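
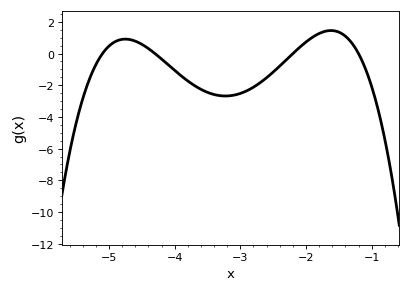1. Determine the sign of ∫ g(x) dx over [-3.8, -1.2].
negative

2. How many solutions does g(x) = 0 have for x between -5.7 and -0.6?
4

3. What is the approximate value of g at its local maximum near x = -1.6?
1.4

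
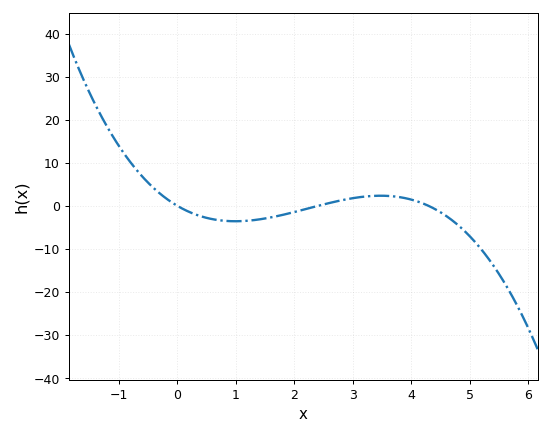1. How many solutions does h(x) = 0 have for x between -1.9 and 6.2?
3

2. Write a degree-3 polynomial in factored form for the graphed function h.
y = -0.77(x - 0)(x - 2.4)(x - 4.3)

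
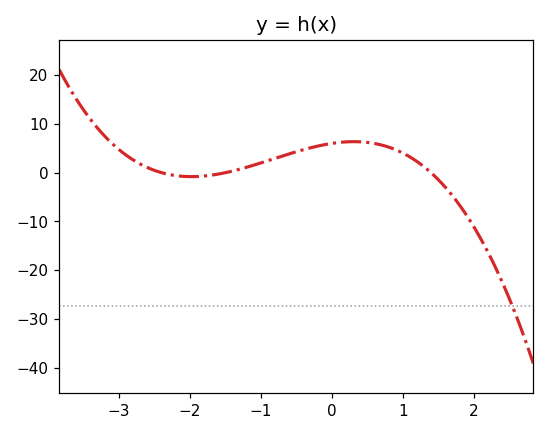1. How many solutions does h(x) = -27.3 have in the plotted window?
1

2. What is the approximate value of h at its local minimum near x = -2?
-0.811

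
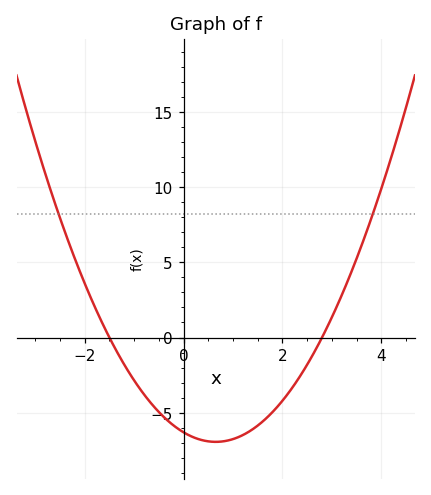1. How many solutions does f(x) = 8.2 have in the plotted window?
2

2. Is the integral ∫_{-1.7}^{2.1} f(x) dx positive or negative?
negative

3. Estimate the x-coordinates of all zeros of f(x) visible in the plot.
-1.5, 2.8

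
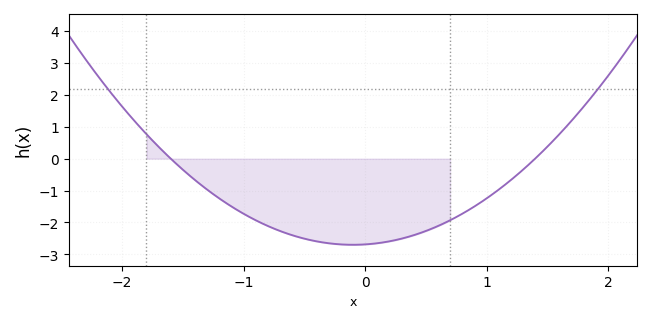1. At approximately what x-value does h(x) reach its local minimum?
-0.1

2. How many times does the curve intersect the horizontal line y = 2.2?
2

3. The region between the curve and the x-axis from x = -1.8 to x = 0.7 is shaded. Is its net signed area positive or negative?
negative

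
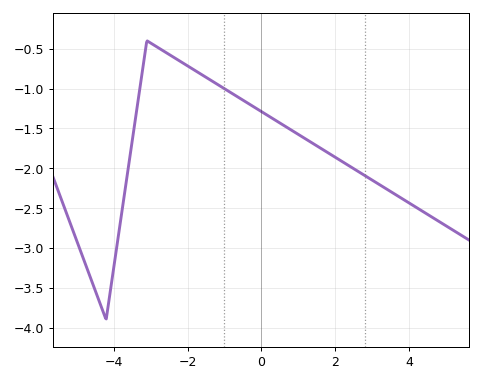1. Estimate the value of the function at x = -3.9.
-2.95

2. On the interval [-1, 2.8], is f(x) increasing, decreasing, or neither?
decreasing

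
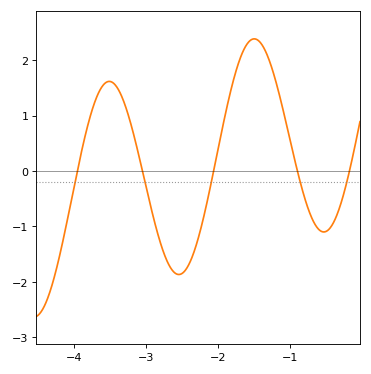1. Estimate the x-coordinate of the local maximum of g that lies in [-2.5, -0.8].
-1.49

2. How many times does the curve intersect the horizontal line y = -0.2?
5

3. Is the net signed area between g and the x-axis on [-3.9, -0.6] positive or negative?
positive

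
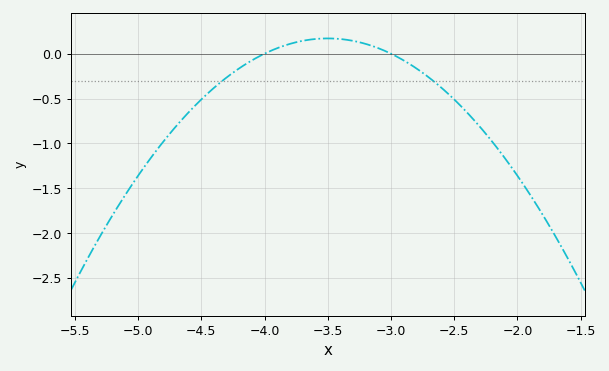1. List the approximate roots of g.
-4, -3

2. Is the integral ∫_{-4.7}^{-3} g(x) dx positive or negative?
negative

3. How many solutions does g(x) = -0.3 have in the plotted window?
2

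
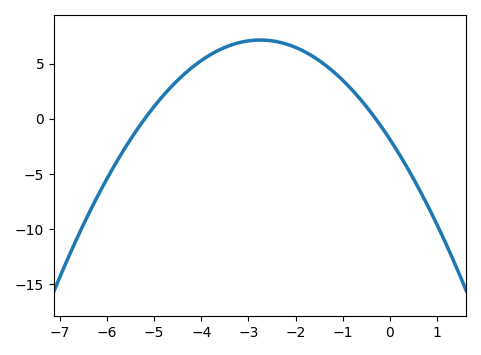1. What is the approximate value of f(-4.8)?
2.14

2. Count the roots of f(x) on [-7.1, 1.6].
2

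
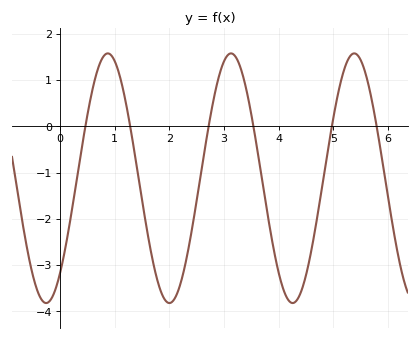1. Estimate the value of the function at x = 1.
1.4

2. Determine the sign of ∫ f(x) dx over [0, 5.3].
negative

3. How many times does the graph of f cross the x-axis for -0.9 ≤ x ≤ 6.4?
6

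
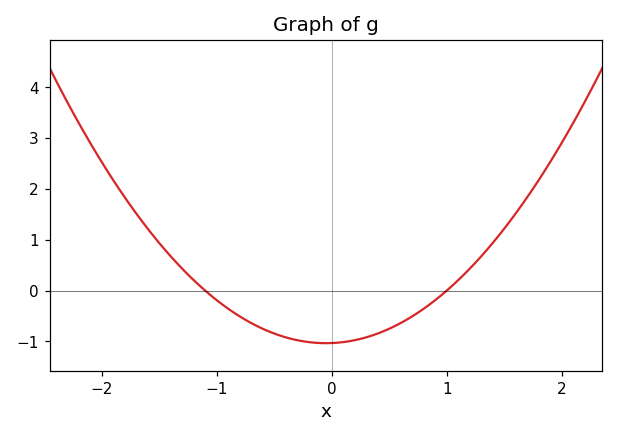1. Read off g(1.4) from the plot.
0.94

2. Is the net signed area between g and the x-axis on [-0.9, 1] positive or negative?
negative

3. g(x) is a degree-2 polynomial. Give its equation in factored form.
y = 0.94(x + 1.1)(x - 1)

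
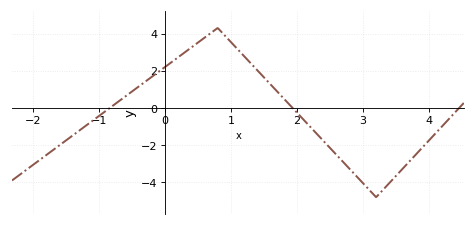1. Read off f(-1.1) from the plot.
-0.701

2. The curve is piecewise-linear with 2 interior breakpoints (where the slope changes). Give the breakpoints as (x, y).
(0.8, 4.3); (3.2, -4.8)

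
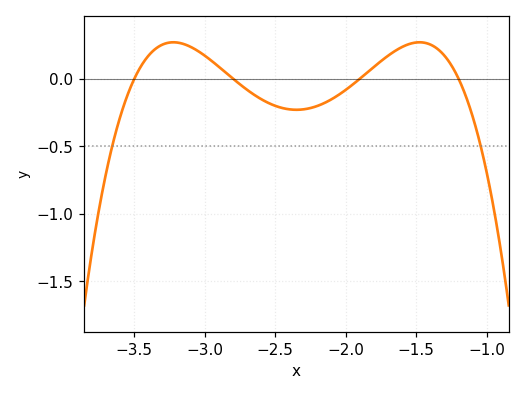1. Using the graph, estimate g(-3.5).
0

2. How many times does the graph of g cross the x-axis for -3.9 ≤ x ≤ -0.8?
4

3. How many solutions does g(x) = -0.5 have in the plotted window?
2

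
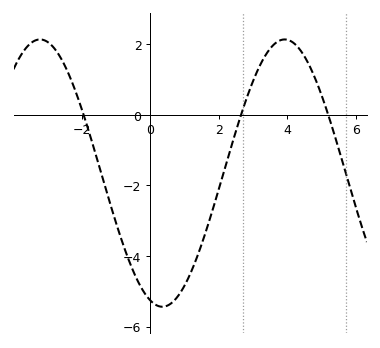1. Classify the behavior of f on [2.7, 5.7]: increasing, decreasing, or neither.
neither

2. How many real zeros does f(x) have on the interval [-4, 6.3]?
3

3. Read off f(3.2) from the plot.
1.4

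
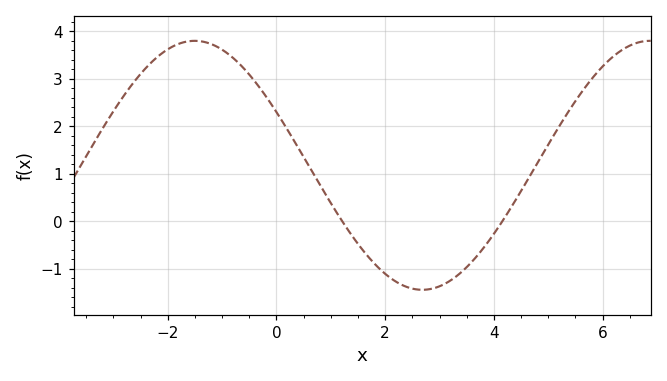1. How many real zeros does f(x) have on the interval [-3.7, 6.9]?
2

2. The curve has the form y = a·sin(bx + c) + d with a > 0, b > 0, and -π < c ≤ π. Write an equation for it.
y = 2.62sin(0.75x + 2.7) + 1.18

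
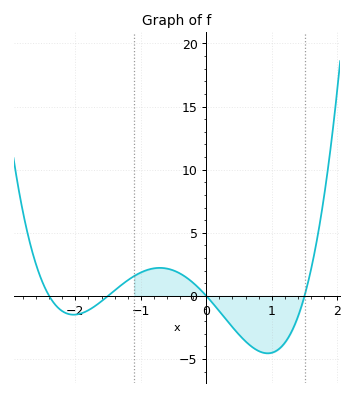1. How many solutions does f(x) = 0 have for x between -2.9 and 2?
4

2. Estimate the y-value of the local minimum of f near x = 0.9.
-4.5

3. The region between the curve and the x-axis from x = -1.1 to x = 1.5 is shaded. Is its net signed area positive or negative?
negative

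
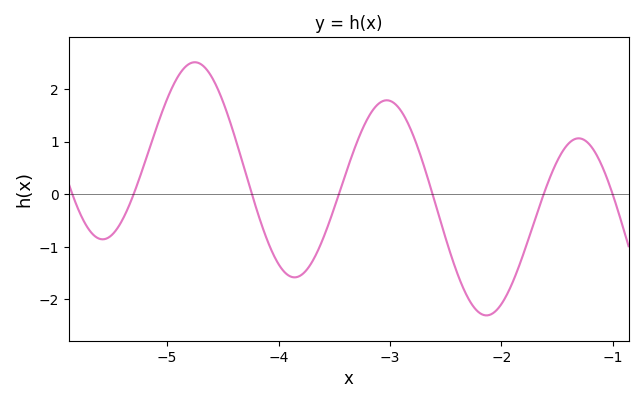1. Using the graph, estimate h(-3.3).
1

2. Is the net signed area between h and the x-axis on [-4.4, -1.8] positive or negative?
negative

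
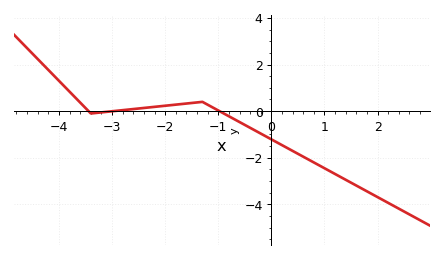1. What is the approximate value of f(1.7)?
-3.4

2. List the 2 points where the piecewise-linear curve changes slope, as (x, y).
(-3.4, -0.1); (-1.3, 0.4)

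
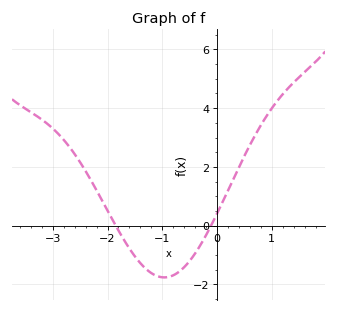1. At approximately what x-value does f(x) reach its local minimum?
-0.963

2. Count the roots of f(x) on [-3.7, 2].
2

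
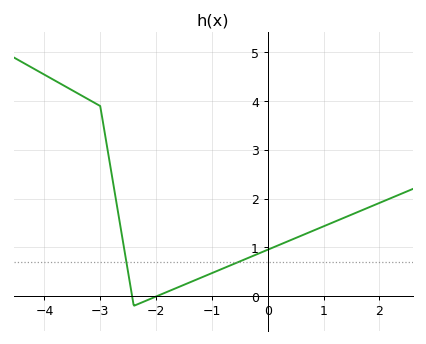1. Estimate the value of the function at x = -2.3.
-0.2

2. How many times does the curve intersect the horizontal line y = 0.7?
2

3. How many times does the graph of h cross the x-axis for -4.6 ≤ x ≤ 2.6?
2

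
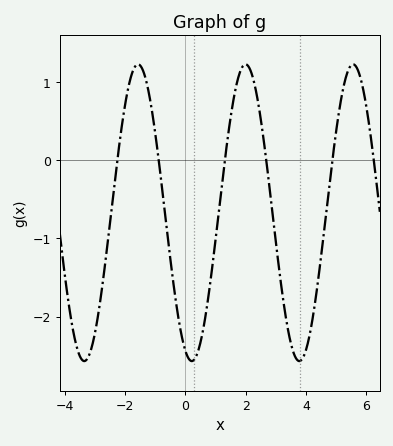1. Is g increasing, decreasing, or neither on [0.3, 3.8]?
neither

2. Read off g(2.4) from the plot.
0.77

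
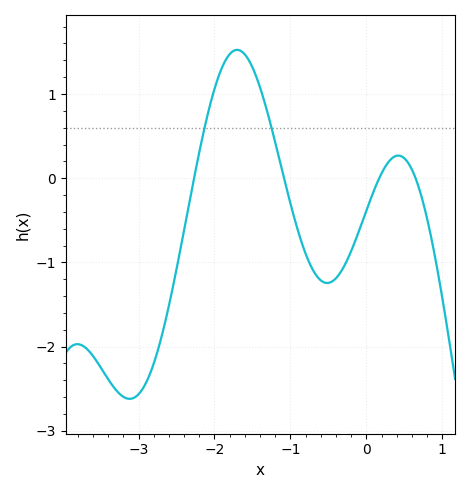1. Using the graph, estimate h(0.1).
-0.1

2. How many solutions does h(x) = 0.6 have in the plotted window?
2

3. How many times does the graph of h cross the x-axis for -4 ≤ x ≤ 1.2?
4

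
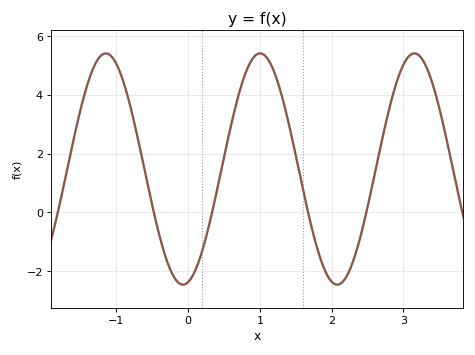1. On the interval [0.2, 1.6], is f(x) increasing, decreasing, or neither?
neither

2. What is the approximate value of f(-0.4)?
-0.791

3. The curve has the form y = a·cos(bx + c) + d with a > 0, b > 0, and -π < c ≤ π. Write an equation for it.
y = 3.94cos(2.92x - 2.93) + 1.48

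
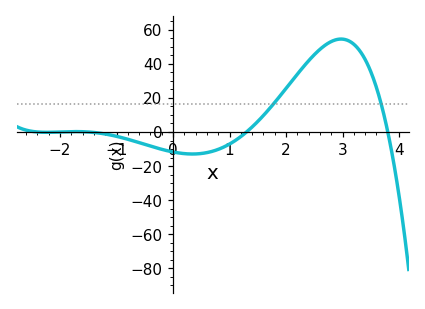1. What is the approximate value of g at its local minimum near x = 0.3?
-12.9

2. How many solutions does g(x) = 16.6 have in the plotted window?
2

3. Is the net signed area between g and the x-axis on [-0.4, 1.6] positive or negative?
negative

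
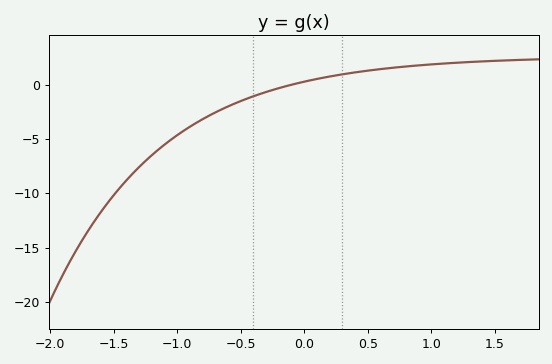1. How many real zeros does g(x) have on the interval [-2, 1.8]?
1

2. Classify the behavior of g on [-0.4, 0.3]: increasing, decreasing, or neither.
increasing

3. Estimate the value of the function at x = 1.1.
2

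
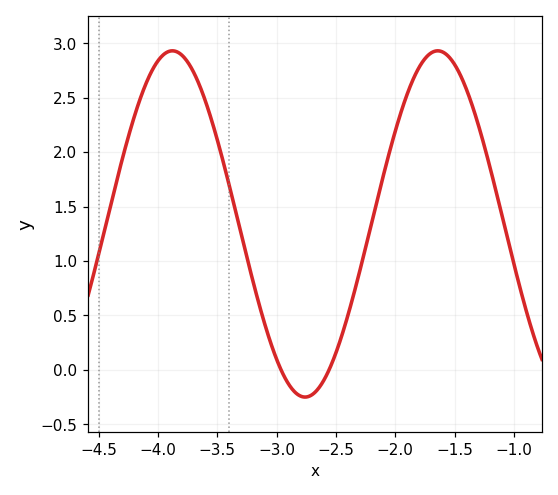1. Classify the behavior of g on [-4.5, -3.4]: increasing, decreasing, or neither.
neither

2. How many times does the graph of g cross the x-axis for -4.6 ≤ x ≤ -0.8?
2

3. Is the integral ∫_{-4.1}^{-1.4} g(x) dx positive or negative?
positive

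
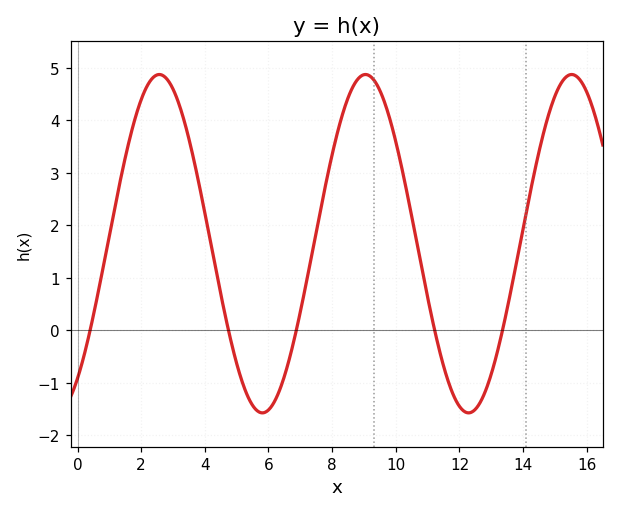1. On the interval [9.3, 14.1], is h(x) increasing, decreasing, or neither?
neither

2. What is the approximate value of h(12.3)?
-1.6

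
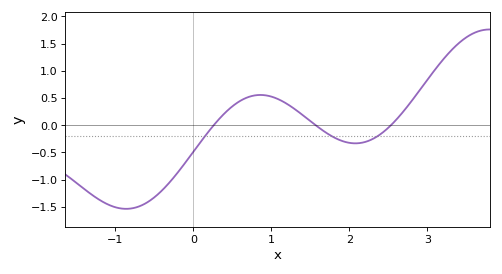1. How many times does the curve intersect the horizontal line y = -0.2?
3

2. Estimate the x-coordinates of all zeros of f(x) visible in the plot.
0.3, 1.6, 2.5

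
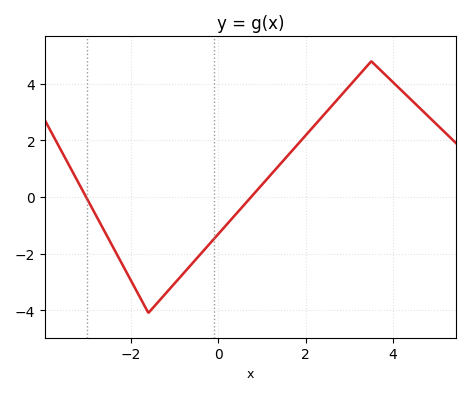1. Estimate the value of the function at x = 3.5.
4.8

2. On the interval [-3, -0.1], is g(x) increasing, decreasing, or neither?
neither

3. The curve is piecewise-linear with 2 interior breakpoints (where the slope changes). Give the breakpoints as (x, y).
(-1.6, -4.1); (3.5, 4.8)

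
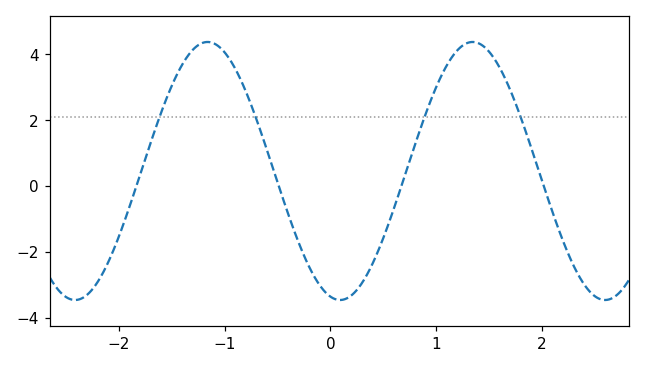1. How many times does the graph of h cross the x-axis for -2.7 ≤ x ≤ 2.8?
4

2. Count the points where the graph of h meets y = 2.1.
4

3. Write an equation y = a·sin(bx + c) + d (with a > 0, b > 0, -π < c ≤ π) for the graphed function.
y = 3.92sin(2.51x - 1.8) + 0.46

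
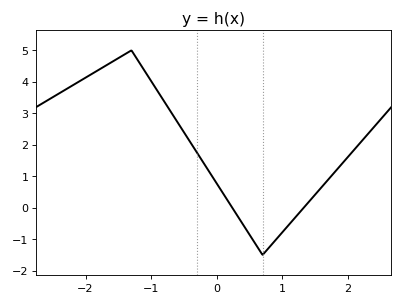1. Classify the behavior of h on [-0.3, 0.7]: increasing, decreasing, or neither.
decreasing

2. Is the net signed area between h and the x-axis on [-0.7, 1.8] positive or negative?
positive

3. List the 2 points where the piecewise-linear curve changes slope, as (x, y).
(-1.3, 5); (0.7, -1.5)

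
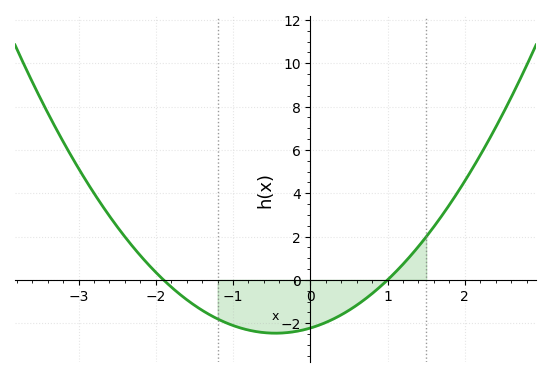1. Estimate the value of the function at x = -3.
5.15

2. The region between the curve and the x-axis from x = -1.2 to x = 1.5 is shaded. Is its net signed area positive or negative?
negative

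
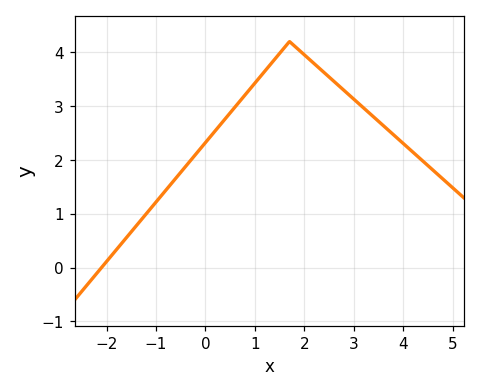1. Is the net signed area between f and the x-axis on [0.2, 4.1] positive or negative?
positive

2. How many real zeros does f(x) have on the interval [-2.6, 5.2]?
1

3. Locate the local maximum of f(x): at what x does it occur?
1.8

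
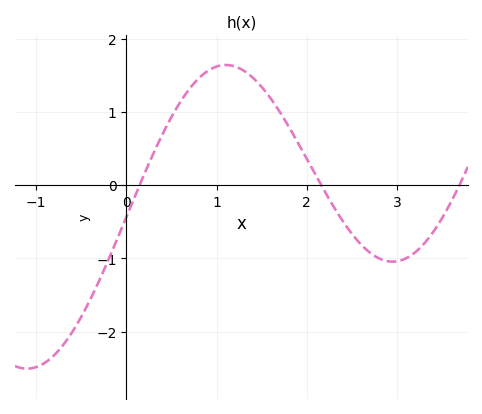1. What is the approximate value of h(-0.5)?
-1.8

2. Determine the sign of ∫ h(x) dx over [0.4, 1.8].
positive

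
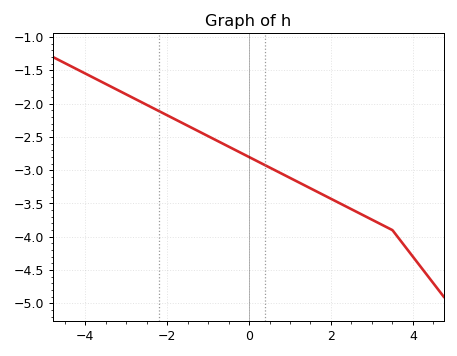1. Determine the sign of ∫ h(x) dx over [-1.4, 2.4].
negative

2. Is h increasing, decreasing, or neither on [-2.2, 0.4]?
decreasing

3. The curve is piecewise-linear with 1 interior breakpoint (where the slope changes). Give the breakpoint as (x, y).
(3.5, -3.9)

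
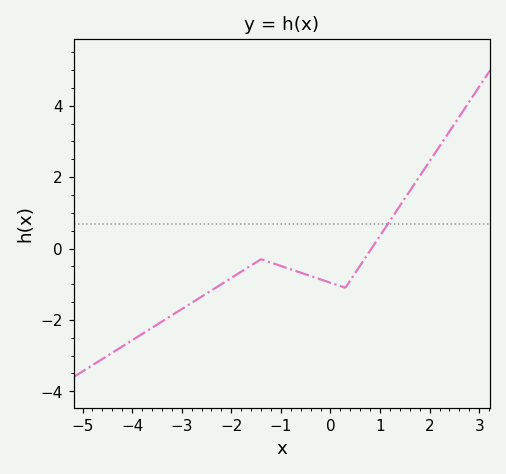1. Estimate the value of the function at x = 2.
2.45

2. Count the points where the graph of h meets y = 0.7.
1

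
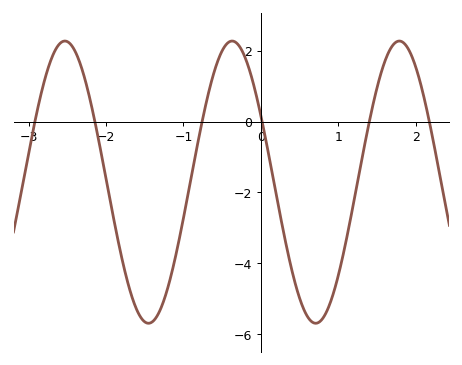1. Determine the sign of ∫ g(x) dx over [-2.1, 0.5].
negative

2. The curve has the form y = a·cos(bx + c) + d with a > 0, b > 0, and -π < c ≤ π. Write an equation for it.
y = 3.98cos(2.9x + 1.1) - 1.71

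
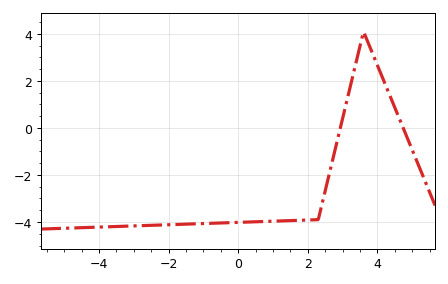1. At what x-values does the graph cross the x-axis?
3, 4.8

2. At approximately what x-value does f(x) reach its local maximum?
3.6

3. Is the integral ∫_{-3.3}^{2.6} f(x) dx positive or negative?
negative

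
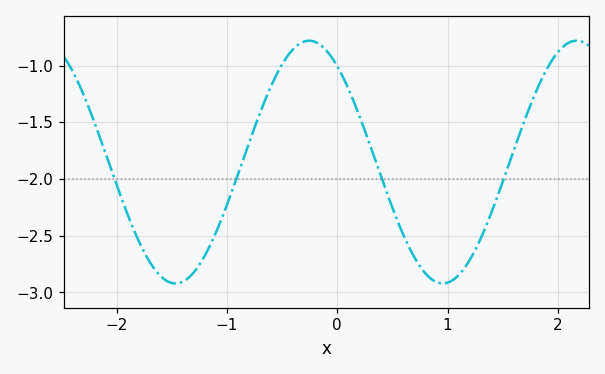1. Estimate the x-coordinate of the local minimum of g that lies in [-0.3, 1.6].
0.957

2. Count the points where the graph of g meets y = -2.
4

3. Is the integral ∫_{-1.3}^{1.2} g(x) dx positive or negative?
negative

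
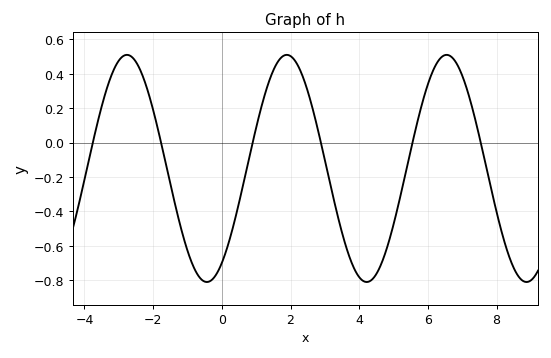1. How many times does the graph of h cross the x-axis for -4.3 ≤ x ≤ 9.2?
6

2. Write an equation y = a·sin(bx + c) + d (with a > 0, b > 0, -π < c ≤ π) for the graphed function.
y = 0.66sin(1.35x - 0.982) - 0.15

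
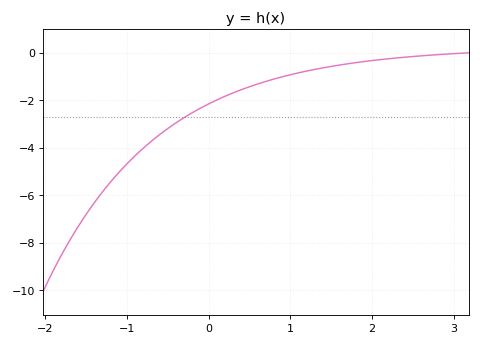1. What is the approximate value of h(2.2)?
-0.2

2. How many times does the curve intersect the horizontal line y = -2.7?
1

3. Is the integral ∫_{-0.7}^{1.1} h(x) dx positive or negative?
negative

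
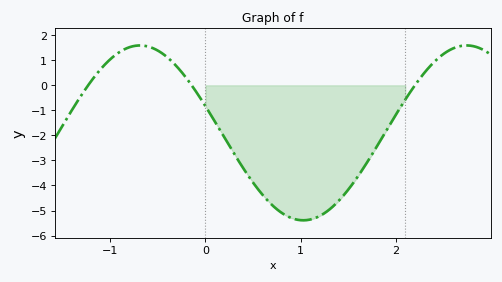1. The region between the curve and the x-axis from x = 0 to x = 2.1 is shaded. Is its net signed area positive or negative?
negative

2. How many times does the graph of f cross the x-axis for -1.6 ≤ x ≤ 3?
3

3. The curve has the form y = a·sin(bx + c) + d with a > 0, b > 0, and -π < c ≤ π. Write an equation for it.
y = 3.49sin(1.8x + 2.8) - 1.9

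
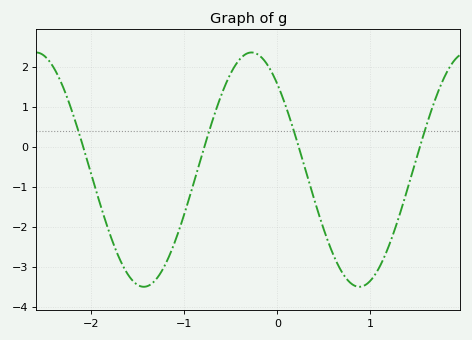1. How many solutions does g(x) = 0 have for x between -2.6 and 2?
4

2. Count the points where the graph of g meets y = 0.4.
4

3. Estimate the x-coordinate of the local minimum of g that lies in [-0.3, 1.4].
0.882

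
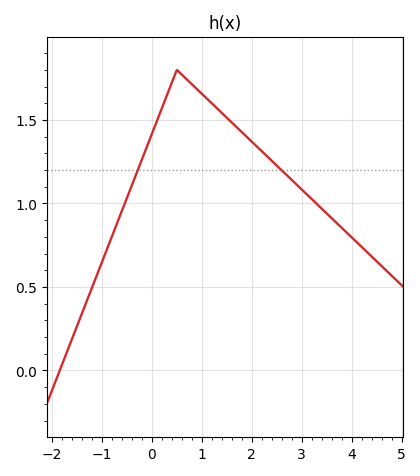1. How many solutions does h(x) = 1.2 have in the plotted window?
2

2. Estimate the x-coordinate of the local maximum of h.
0.502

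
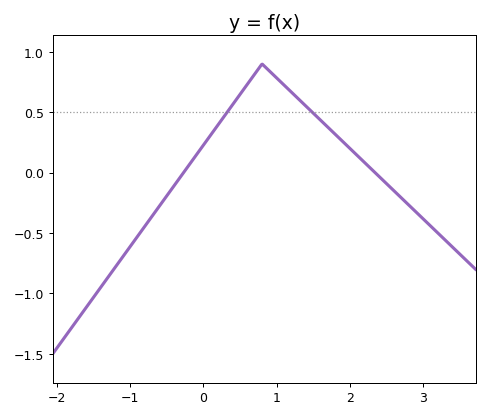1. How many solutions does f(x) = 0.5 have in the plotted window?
2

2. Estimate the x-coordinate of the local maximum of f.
0.8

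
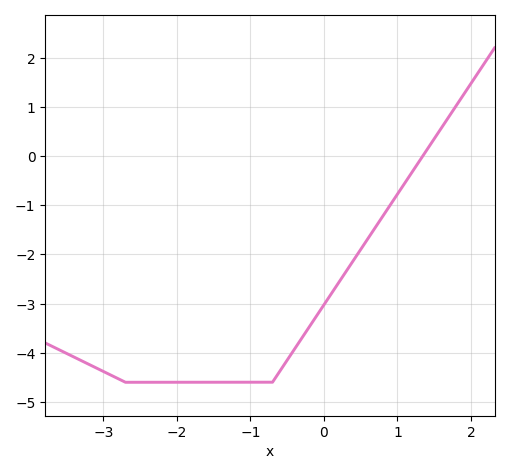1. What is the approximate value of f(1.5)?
0.354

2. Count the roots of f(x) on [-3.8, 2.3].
1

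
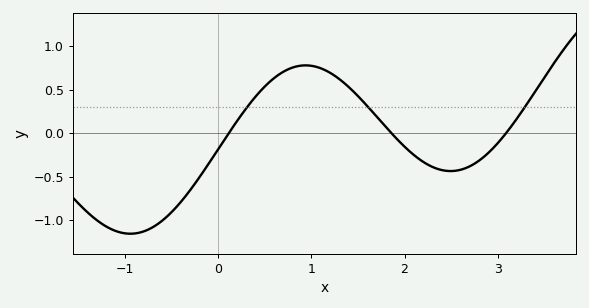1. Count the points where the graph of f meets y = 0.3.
3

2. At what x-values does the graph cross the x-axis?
0.116, 1.86, 3.09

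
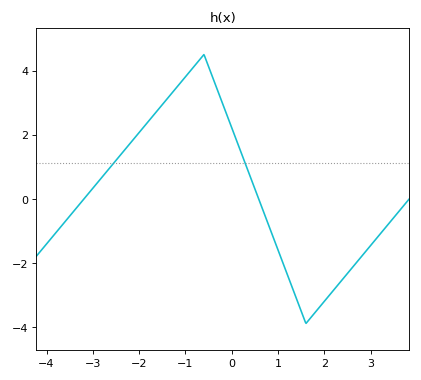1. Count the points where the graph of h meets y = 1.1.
2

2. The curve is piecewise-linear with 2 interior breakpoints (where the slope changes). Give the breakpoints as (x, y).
(-0.6, 4.5); (1.6, -3.9)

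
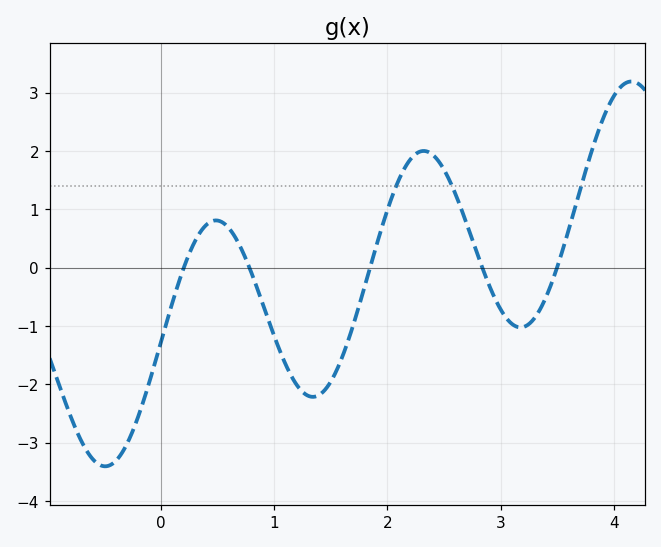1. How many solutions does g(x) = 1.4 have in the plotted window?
3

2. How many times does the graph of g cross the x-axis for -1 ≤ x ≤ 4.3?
5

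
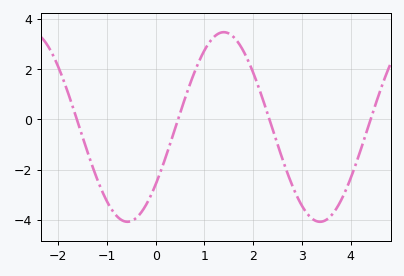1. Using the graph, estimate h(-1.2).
-2.38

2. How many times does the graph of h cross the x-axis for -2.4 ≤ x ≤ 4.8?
4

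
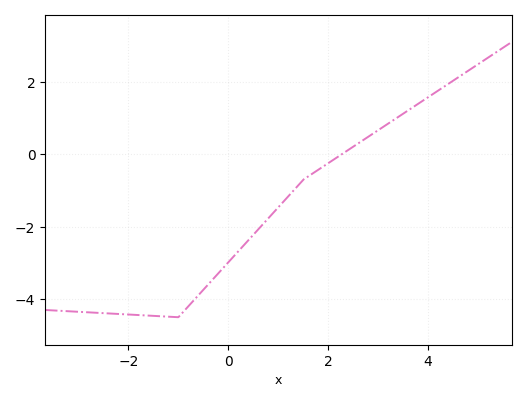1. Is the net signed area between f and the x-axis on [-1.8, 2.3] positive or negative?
negative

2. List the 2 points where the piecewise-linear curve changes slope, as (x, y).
(-1, -4.5); (1.5, -0.7)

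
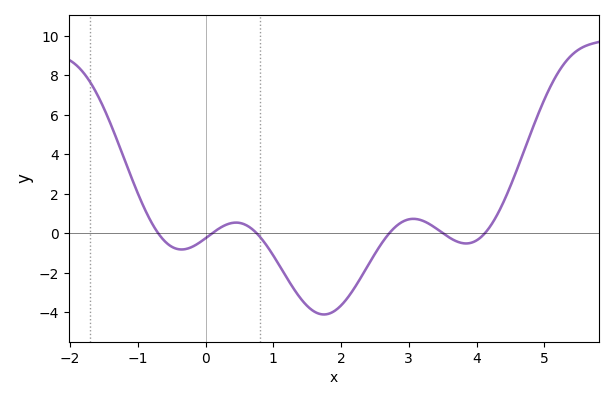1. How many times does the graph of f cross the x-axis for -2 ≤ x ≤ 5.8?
6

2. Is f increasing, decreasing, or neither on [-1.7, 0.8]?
neither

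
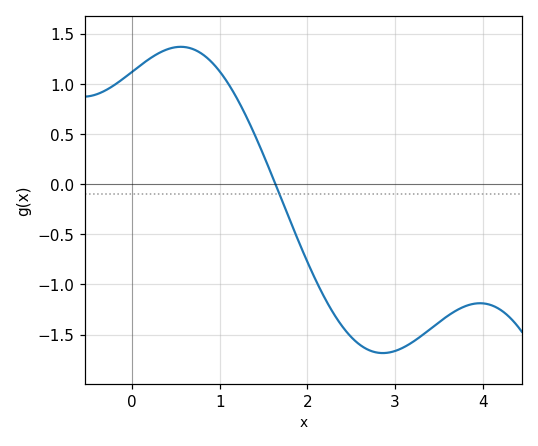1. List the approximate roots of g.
1.64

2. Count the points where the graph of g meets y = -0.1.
1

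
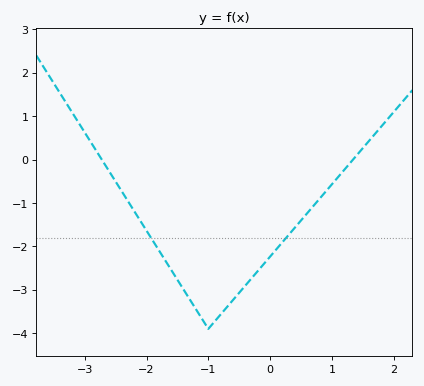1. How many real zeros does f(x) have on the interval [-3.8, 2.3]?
2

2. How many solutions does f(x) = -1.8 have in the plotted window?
2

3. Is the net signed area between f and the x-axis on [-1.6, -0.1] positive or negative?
negative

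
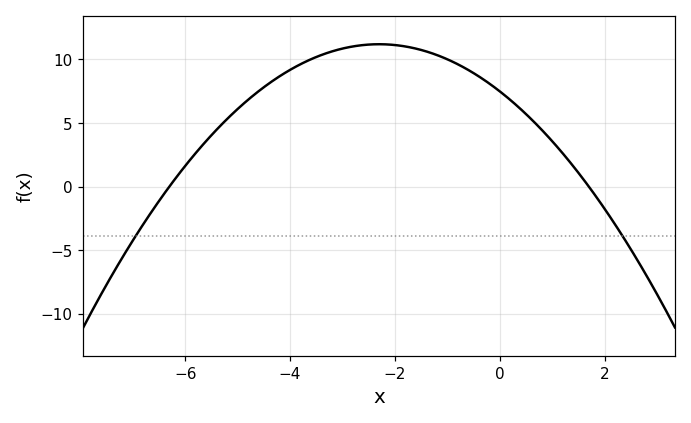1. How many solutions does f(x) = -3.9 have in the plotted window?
2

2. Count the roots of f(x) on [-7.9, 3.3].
2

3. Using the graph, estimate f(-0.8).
9.5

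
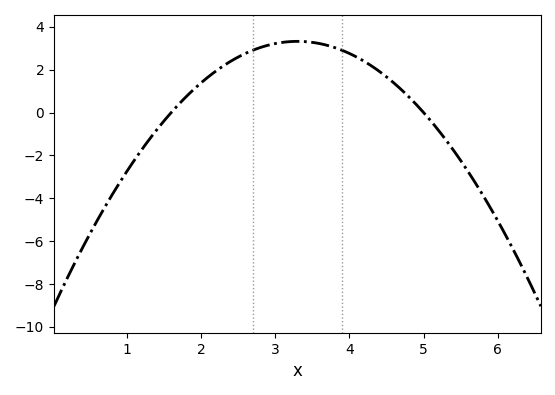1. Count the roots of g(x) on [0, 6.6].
2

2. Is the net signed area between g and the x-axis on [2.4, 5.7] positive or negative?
positive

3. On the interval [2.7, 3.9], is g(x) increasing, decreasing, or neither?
neither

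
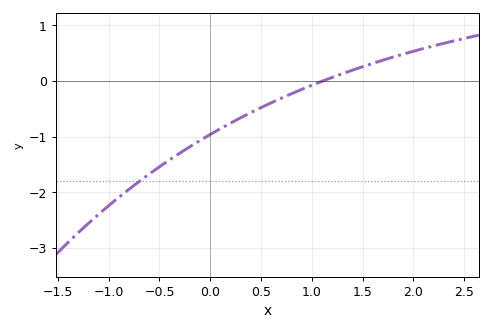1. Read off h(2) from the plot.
0.535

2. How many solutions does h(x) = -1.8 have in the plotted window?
1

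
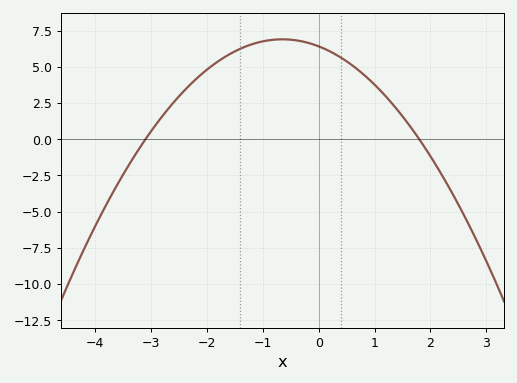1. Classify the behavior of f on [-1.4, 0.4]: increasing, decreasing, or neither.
neither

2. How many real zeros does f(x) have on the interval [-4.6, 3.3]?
2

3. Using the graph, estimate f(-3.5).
-2.44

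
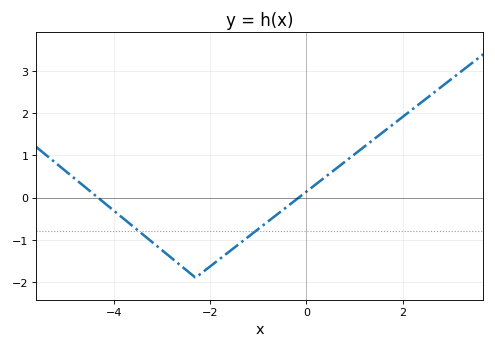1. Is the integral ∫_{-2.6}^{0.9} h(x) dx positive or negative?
negative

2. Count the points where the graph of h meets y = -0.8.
2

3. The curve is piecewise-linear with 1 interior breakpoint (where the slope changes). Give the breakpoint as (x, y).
(-2.3, -1.9)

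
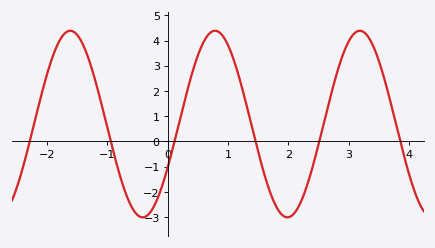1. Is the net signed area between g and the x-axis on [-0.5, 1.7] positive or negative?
positive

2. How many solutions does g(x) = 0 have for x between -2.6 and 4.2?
6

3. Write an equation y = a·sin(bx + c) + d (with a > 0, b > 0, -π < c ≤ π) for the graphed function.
y = 3.7sin(2.62x - 0.492) + 0.69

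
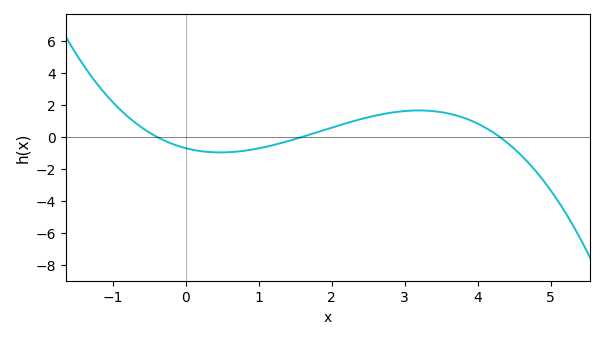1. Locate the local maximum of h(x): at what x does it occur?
3.19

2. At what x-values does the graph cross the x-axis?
-0.4, 1.6, 4.3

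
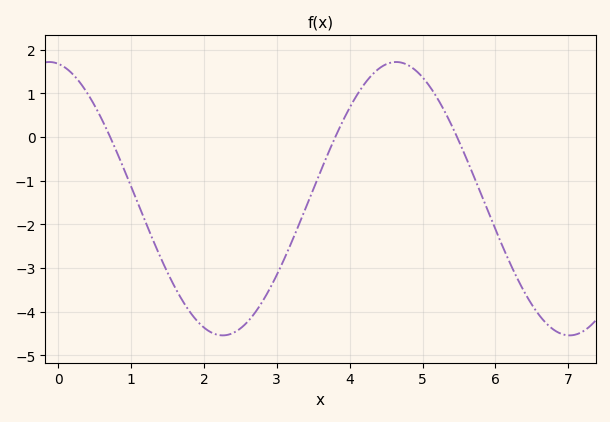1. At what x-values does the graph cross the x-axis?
0.715, 3.8, 5.47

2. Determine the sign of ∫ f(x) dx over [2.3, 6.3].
negative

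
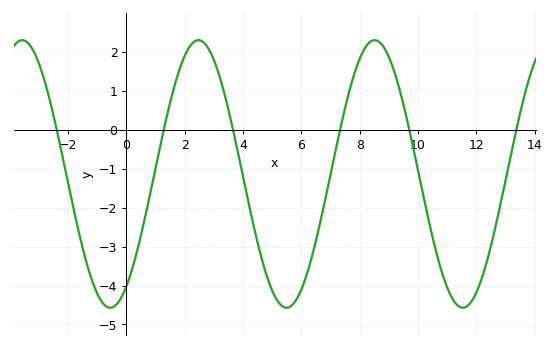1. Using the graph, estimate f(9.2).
1.5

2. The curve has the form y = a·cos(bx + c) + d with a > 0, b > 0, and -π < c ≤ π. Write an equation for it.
y = 3.44cos(1x - 2.6) - 1.13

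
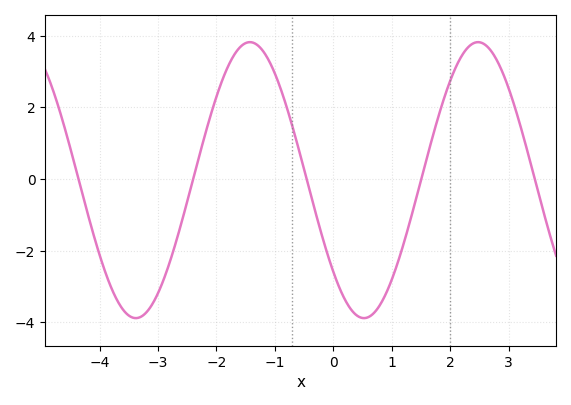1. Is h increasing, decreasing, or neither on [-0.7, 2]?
neither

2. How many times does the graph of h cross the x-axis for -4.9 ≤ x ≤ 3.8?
5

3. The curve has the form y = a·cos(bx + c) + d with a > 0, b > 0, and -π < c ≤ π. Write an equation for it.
y = 3.85cos(1.6x + 2.3) - 0.03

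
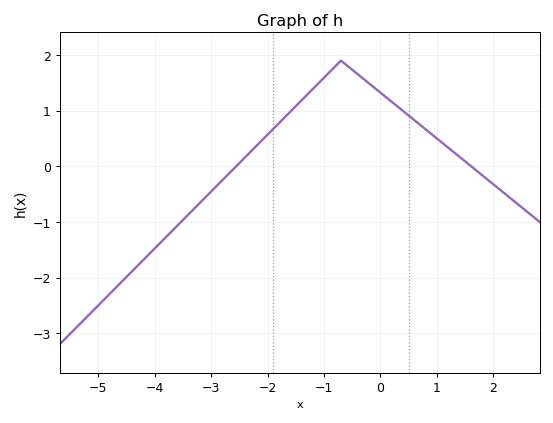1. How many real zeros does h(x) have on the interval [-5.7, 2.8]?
2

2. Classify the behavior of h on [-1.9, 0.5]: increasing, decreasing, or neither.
neither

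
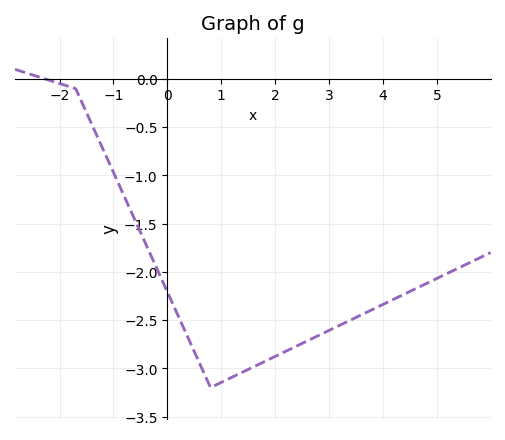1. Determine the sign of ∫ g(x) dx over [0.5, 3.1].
negative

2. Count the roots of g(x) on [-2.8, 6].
1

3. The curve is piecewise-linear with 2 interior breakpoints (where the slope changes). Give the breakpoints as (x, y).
(-1.7, -0.1); (0.8, -3.2)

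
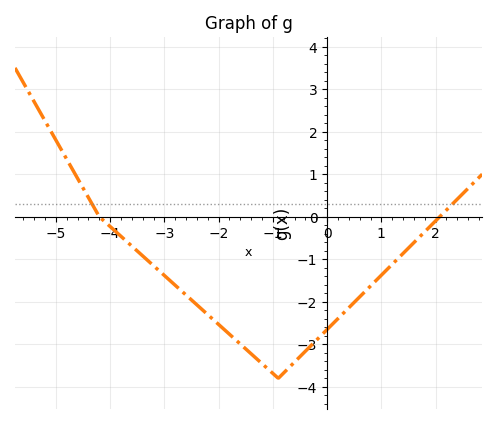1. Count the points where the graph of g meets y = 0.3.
2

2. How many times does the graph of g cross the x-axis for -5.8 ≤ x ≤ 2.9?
2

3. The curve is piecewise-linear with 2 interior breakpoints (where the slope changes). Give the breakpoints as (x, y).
(-4.2, 0); (-0.9, -3.8)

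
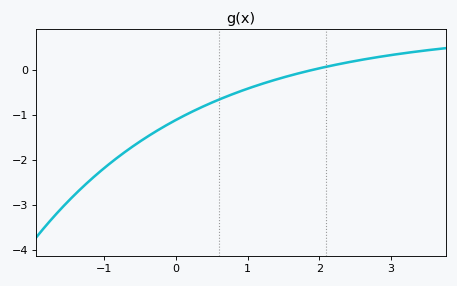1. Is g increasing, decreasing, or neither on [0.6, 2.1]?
increasing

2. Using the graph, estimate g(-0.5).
-1.6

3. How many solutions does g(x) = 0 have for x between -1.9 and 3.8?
1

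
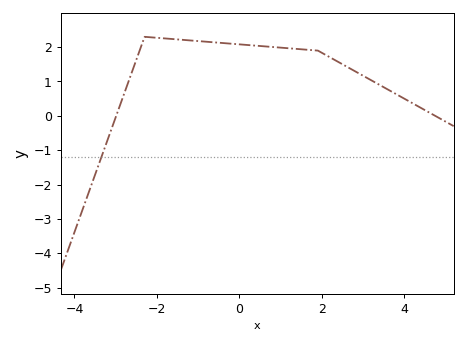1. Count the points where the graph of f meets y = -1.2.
1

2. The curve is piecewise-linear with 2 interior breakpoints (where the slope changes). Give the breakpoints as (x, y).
(-2.3, 2.3); (1.9, 1.9)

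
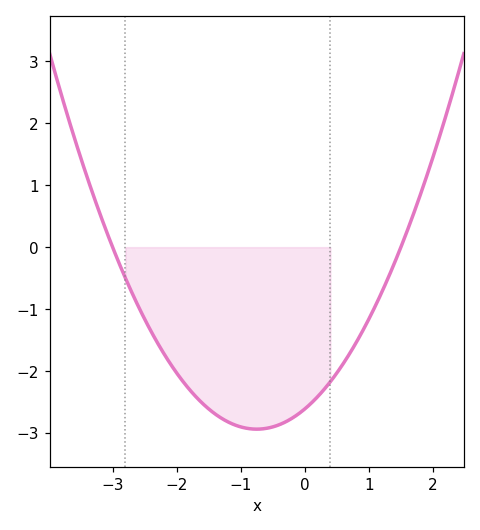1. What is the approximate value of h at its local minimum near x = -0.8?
-2.94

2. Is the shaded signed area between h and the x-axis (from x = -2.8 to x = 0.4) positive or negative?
negative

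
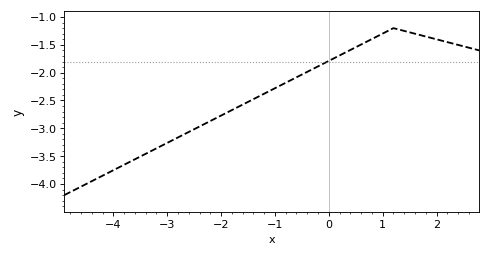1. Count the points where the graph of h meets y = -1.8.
1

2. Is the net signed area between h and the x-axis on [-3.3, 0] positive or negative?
negative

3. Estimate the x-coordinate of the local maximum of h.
1.2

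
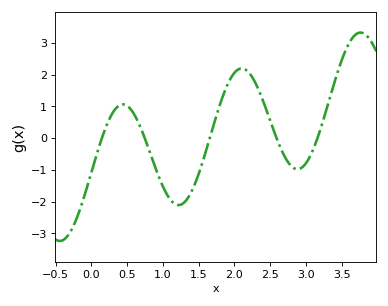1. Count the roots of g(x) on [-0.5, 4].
5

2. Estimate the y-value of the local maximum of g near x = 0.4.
1.1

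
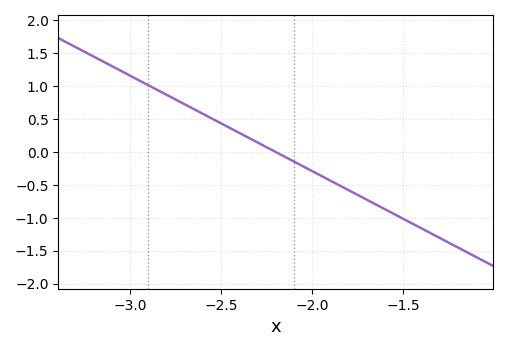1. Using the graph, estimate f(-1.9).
-0.45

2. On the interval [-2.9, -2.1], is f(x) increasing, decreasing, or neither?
decreasing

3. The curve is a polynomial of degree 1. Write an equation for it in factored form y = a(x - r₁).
y = -1.45(x + 2.2)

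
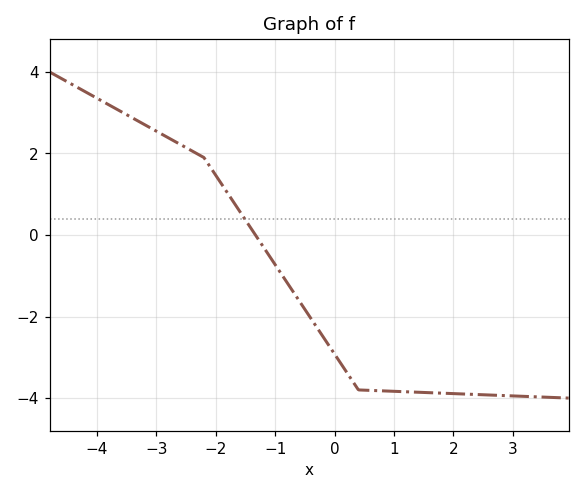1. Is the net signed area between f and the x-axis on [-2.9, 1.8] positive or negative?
negative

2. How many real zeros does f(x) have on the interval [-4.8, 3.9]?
1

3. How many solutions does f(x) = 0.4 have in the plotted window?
1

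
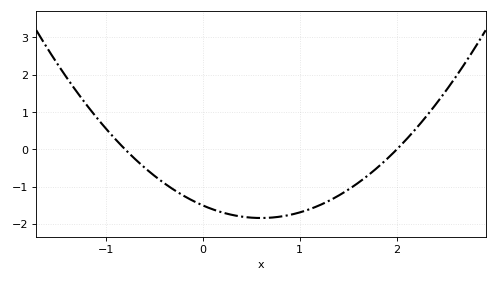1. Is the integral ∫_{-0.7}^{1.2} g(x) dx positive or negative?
negative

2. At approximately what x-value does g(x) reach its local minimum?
0.6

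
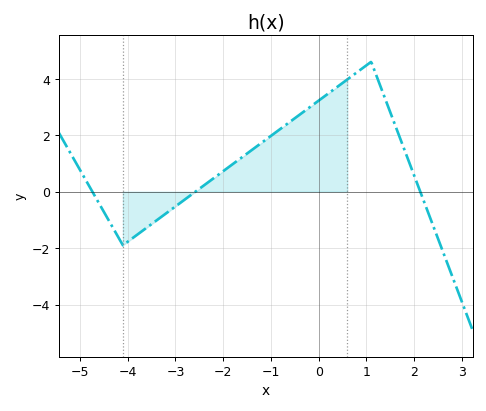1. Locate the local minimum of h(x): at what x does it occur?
-4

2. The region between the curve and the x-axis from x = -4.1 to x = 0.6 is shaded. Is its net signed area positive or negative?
positive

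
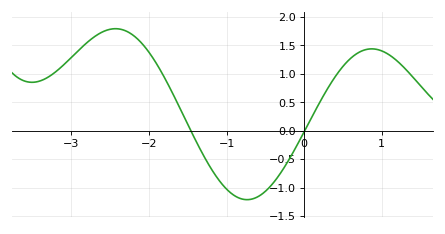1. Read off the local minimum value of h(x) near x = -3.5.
0.85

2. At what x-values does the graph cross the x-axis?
-1.5, 0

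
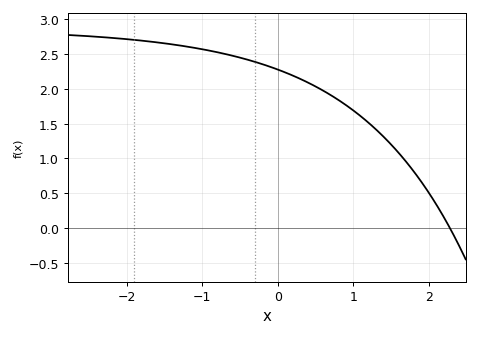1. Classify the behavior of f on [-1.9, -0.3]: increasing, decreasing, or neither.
decreasing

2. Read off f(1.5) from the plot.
1.2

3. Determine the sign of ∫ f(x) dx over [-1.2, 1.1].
positive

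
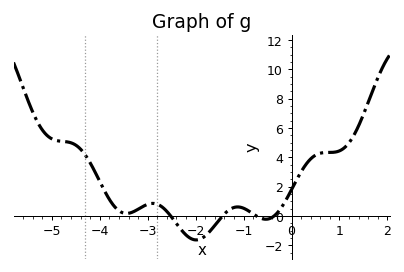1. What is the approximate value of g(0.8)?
4.4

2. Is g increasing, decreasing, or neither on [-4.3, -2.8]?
neither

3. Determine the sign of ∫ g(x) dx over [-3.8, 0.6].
positive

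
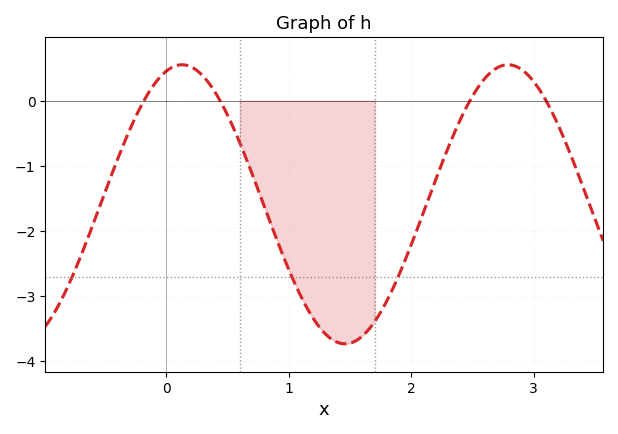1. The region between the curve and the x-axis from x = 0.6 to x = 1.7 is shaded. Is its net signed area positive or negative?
negative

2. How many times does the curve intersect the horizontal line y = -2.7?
3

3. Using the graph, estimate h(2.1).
-1.71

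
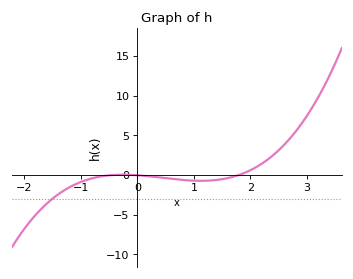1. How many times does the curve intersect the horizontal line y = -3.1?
1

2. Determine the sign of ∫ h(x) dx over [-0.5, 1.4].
negative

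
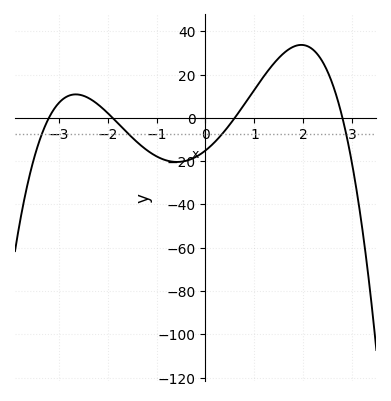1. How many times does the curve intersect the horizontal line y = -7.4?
4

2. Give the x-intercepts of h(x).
-3.2, -1.9, 0.6, 2.8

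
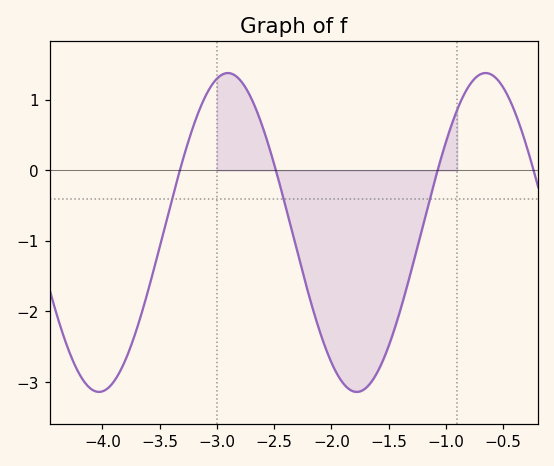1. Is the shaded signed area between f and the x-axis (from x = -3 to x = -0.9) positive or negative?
negative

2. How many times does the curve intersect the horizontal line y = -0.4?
3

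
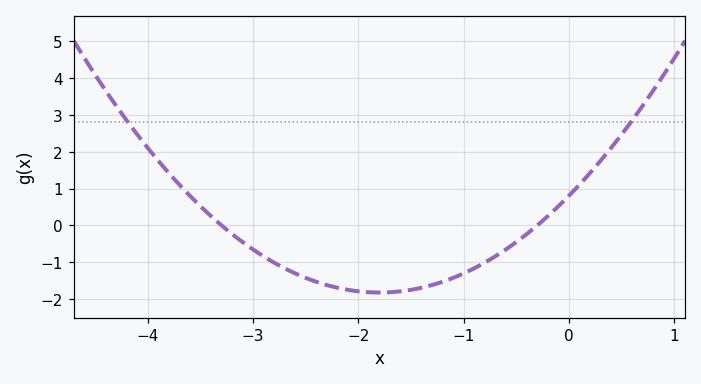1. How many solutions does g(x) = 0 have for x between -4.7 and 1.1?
2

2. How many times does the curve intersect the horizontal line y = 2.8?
2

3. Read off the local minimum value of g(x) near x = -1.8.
-1.8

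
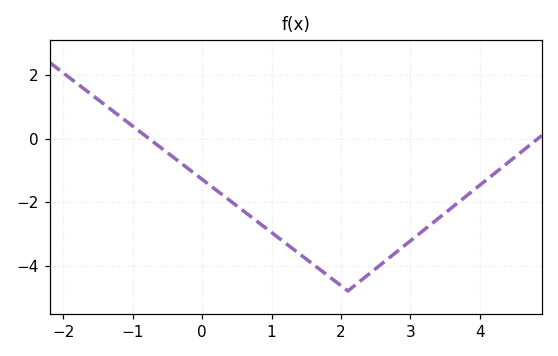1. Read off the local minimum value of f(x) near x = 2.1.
-4.8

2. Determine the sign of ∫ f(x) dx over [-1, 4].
negative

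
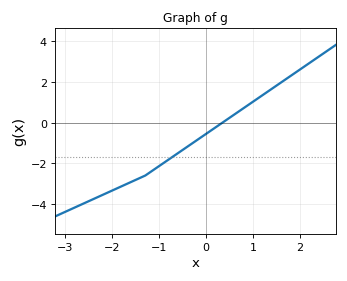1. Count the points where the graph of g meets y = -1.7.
1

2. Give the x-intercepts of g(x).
0.4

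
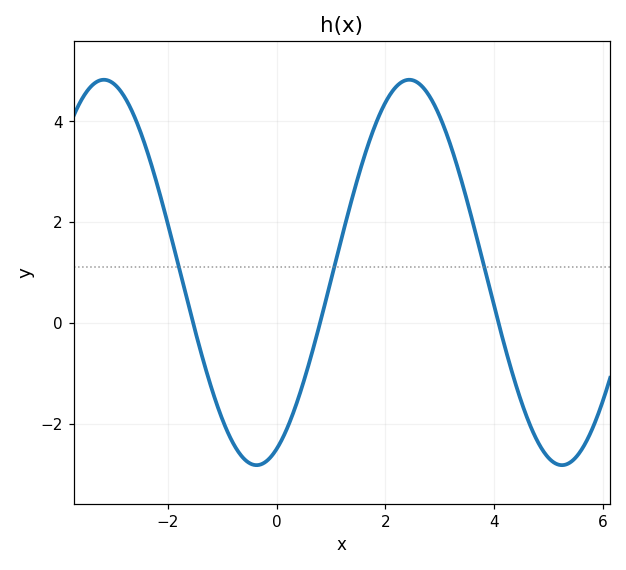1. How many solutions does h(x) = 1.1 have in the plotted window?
3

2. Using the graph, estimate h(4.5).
-1.57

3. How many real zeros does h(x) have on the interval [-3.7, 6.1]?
3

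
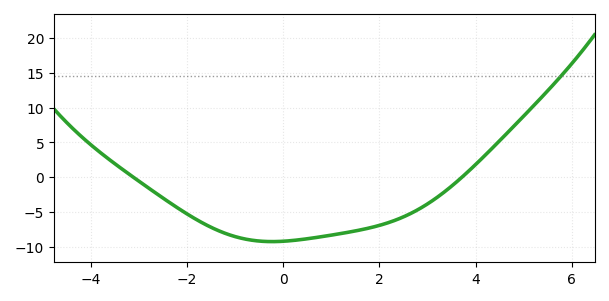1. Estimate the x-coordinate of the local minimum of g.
-0.228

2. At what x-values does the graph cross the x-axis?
-3.11, 3.72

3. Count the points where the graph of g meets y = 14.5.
1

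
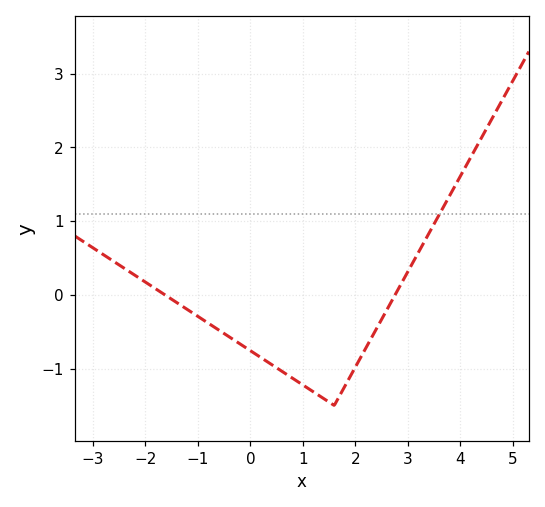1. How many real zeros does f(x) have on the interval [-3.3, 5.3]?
2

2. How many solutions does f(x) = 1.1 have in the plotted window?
1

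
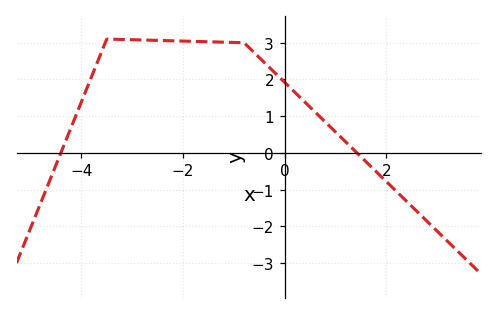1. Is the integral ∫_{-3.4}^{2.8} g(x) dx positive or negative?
positive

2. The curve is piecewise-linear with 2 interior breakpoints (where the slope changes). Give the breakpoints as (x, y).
(-3.5, 3.1); (-0.8, 3)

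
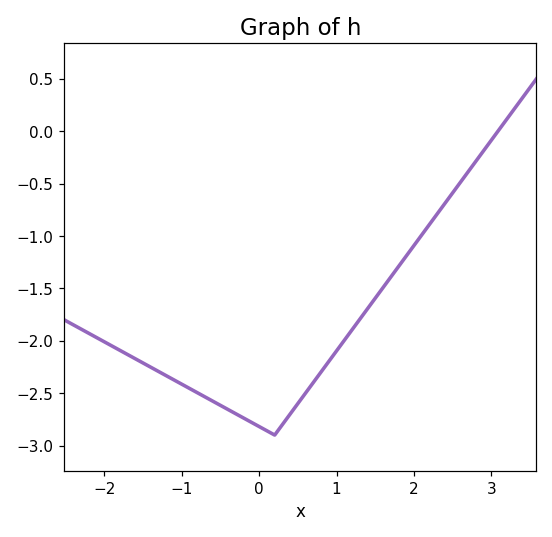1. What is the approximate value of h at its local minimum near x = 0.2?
-2.9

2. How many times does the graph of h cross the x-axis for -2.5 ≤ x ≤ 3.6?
1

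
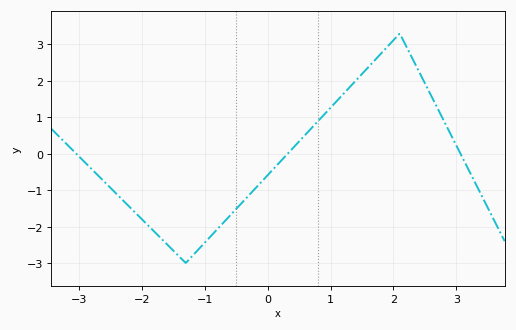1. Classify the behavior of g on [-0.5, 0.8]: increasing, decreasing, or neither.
increasing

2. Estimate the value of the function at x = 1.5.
2.19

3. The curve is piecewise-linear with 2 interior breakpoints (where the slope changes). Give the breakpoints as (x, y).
(-1.3, -3); (2.1, 3.3)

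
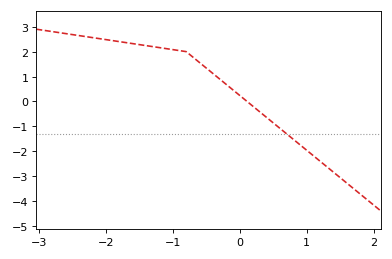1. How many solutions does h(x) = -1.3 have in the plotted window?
1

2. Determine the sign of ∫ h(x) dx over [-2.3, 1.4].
positive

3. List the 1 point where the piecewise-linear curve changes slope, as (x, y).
(-0.8, 2)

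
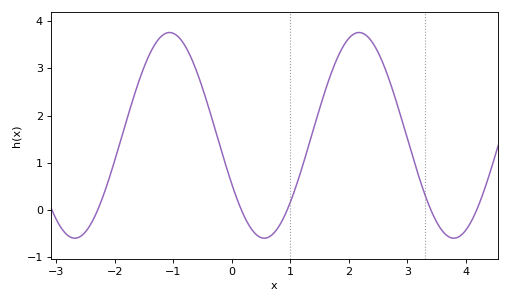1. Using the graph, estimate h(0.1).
0.2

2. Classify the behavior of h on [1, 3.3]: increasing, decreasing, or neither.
neither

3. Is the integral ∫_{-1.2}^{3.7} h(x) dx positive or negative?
positive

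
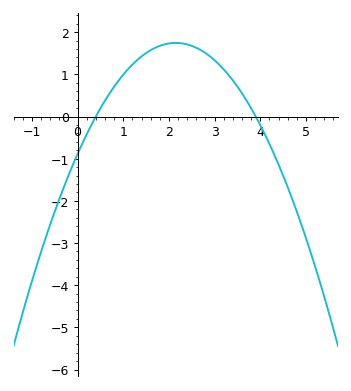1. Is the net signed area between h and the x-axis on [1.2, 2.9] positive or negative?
positive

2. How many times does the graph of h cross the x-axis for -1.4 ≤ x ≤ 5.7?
2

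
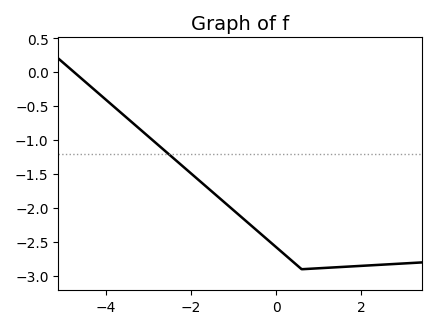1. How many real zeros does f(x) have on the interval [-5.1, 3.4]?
1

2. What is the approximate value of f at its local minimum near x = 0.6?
-2.9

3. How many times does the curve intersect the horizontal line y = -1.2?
1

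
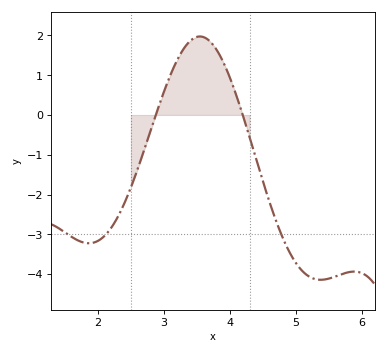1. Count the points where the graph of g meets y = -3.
3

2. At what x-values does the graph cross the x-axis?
2.9, 4.2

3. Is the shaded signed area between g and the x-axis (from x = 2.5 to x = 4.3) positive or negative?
positive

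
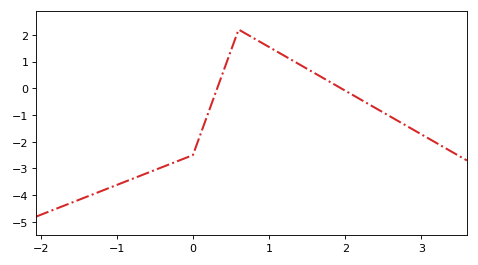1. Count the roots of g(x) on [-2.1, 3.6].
2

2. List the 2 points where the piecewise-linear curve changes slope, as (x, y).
(0, -2.5); (0.6, 2.2)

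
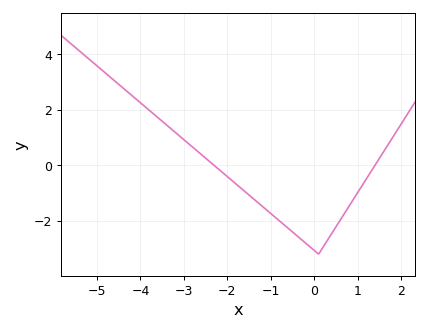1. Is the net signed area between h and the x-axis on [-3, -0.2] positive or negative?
negative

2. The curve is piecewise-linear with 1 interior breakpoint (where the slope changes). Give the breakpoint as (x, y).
(0.1, -3.2)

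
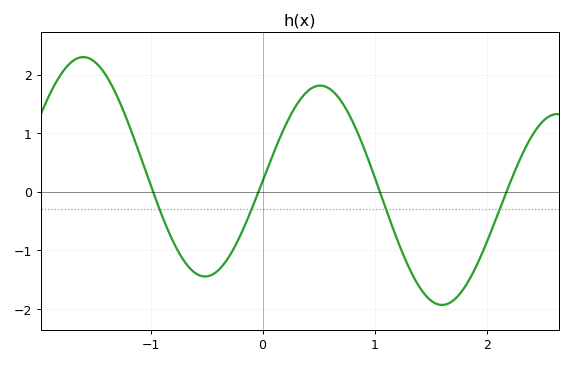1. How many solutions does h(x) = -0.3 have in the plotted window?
4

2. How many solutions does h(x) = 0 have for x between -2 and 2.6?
4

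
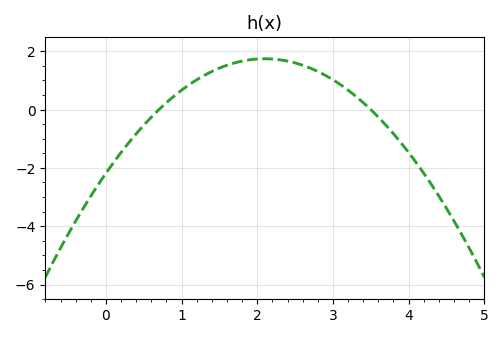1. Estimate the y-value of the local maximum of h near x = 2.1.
1.8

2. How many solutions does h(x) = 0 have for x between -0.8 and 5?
2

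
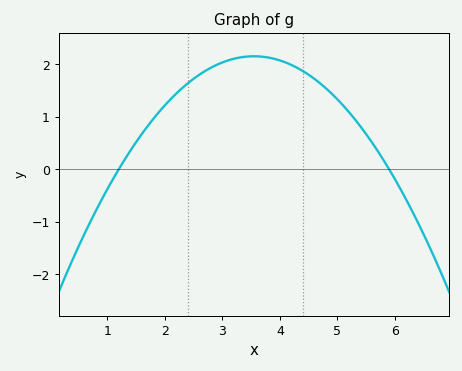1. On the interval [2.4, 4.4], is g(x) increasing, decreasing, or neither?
neither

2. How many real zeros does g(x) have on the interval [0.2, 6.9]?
2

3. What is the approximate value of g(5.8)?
0.179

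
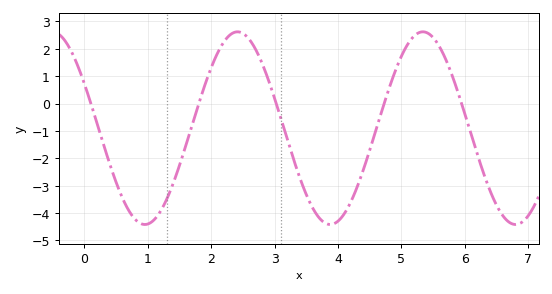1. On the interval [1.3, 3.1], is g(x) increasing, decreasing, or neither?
neither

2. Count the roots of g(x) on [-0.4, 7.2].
5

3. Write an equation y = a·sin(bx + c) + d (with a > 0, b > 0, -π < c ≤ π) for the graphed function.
y = 3.52sin(2.1x + 2.7) - 0.9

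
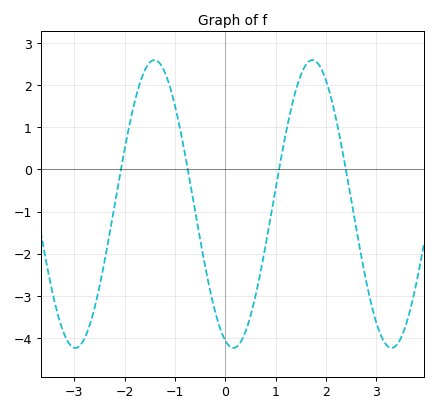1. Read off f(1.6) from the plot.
2.5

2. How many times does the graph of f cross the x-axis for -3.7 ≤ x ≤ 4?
4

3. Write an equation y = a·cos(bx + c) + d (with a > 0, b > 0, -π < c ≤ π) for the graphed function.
y = 3.42cos(2x + 2.8) - 0.82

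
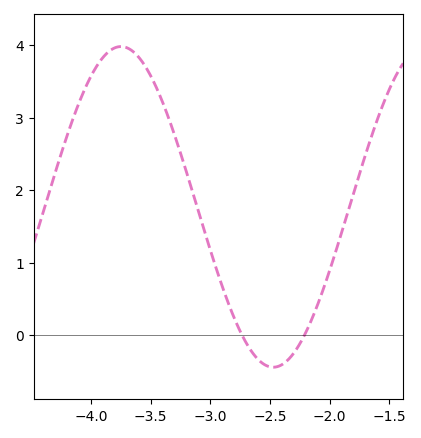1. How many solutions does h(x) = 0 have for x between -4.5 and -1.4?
2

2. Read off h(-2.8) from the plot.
0.2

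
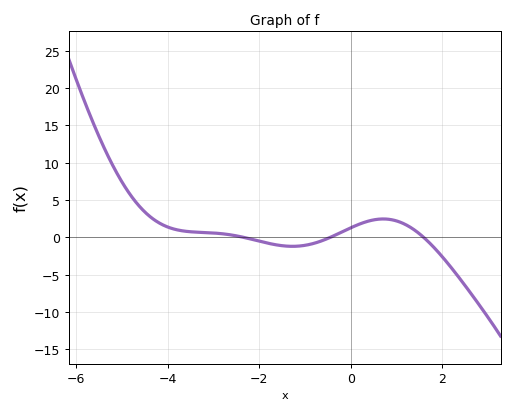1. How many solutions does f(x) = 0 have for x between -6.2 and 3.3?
3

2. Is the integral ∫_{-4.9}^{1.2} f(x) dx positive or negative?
positive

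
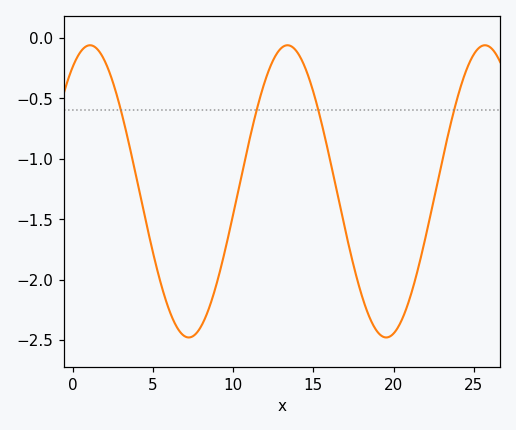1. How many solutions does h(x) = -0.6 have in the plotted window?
4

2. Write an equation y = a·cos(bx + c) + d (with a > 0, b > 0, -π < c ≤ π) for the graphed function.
y = 1.21cos(0.51x - 0.542) - 1.27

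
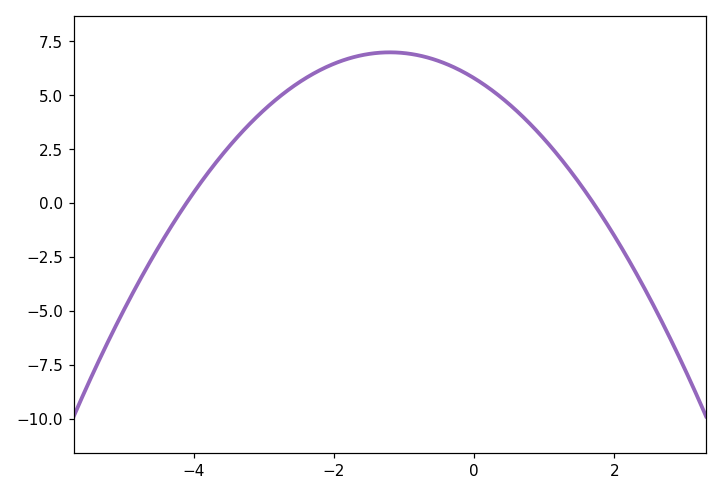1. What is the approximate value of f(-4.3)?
-0.996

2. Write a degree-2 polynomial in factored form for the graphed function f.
y = -0.83(x + 4.1)(x - 1.7)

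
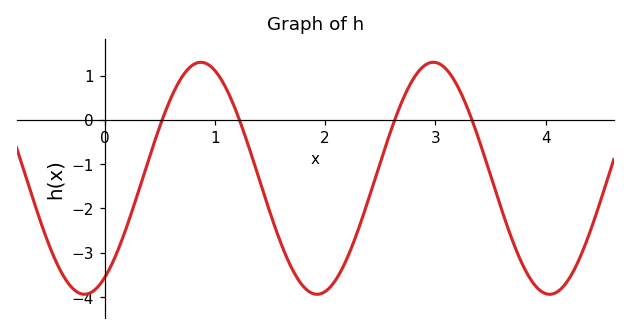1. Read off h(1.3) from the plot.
-0.6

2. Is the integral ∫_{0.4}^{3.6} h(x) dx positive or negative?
negative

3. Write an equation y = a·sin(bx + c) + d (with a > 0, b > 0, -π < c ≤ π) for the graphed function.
y = 2.62sin(3x - 1) - 1.32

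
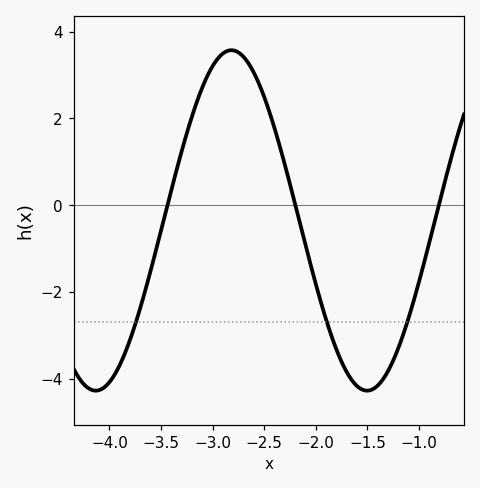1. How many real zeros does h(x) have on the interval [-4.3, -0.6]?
3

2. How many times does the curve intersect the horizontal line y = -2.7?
3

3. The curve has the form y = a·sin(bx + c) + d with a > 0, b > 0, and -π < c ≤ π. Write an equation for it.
y = 3.92sin(2.4x + 2) - 0.35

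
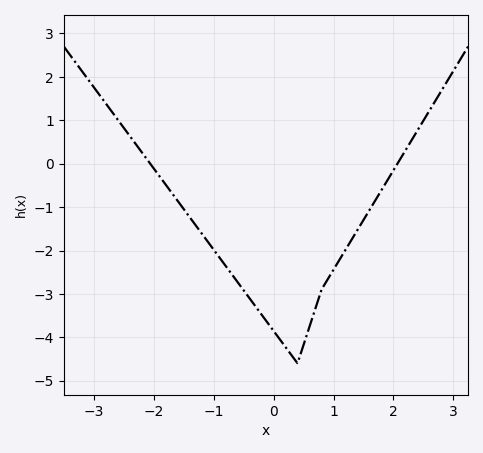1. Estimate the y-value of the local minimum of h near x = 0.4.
-4.6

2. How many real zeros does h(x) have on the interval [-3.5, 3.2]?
2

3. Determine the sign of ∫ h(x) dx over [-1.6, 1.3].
negative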